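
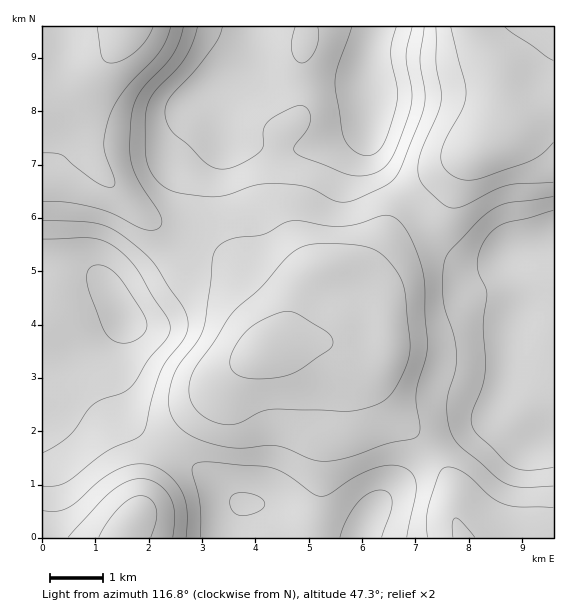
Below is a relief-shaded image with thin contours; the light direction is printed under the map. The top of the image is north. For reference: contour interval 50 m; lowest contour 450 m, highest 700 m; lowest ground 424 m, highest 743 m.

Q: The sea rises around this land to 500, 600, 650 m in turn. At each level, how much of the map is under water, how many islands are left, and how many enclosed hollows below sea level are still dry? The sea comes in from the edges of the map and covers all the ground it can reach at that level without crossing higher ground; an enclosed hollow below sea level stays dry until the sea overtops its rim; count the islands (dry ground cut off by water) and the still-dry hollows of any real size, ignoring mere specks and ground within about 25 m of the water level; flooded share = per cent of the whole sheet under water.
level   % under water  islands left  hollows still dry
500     12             0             1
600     58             0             0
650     75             0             0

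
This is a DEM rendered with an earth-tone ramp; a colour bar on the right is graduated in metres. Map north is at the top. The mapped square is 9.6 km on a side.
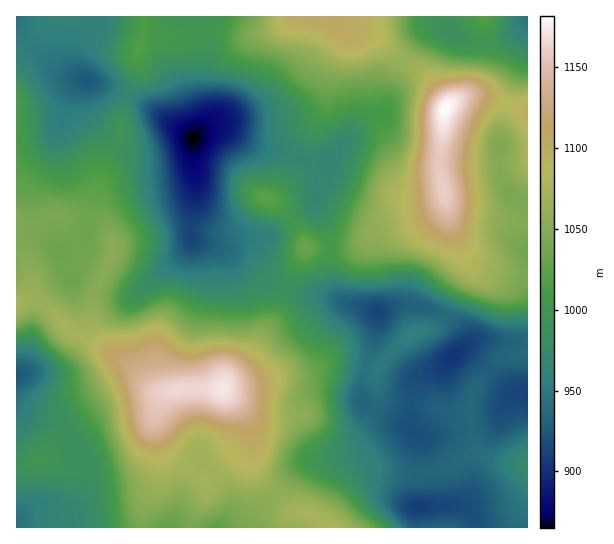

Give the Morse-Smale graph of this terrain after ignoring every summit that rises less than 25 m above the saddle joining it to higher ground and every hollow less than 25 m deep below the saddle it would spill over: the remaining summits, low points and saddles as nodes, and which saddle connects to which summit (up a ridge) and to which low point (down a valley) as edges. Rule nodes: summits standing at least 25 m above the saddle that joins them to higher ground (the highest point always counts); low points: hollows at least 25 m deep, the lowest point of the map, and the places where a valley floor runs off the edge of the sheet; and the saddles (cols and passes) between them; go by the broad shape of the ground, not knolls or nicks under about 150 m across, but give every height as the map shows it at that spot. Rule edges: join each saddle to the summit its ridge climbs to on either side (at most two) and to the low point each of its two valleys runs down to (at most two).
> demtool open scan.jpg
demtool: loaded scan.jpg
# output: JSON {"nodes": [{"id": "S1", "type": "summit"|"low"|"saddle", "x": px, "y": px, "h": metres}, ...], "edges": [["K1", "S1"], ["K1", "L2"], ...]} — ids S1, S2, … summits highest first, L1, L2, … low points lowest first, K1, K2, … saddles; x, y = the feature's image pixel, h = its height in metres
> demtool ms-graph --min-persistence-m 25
{"nodes": [
{"id": "S1", "type": "summit", "x": 446, "y": 109, "h": 1182},
{"id": "S2", "type": "summit", "x": 223, "y": 389, "h": 1173},
{"id": "S3", "type": "summit", "x": 327, "y": 17, "h": 1110},
{"id": "S4", "type": "summit", "x": 527, "y": 467, "h": 974},
{"id": "L1", "type": "low", "x": 194, "y": 138, "h": 865},
{"id": "L2", "type": "low", "x": 453, "y": 355, "h": 902},
{"id": "L3", "type": "low", "x": 86, "y": 79, "h": 924},
{"id": "L4", "type": "low", "x": 17, "y": 375, "h": 925},
{"id": "L5", "type": "low", "x": 17, "y": 525, "h": 943},
{"id": "L6", "type": "low", "x": 527, "y": 18, "h": 944},
{"id": "K1", "type": "saddle", "x": 507, "y": 105, "h": 1085},
{"id": "K2", "type": "saddle", "x": 406, "y": 62, "h": 1064},
{"id": "K3", "type": "saddle", "x": 42, "y": 303, "h": 1063},
{"id": "K4", "type": "saddle", "x": 203, "y": 30, "h": 1001},
{"id": "K5", "type": "saddle", "x": 66, "y": 431, "h": 989},
{"id": "K6", "type": "saddle", "x": 286, "y": 287, "h": 988},
{"id": "K7", "type": "saddle", "x": 127, "y": 94, "h": 967},
{"id": "K8", "type": "saddle", "x": 31, "y": 43, "h": 952},
{"id": "K9", "type": "saddle", "x": 366, "y": 369, "h": 945},
{"id": "K10", "type": "saddle", "x": 425, "y": 474, "h": 935},
{"id": "K11", "type": "saddle", "x": 490, "y": 369, "h": 929}],
"edges": [["K1", "S1"], ["K1", "L1"], ["K1", "L6"], ["K2", "S1"], ["K2", "S3"], ["K2", "L1"], ["K2", "L6"], ["K3", "S2"], ["K3", "L1"], ["K3", "L4"], ["K4", "S1"], ["K4", "S3"], ["K4", "L1"], ["K5", "S2"], ["K5", "L4"], ["K5", "L5"], ["K6", "S1"], ["K6", "S2"], ["K6", "L1"], ["K6", "L2"], ["K7", "S1"], ["K7", "S2"], ["K7", "L1"], ["K7", "L3"], ["K8", "S1"], ["K8", "S2"], ["K8", "L3"], ["K9", "S1"], ["K9", "S2"], ["K9", "L2"], ["K10", "S2"], ["K10", "S4"], ["K10", "L2"], ["K11", "S1"], ["K11", "S4"], ["K11", "L2"]]}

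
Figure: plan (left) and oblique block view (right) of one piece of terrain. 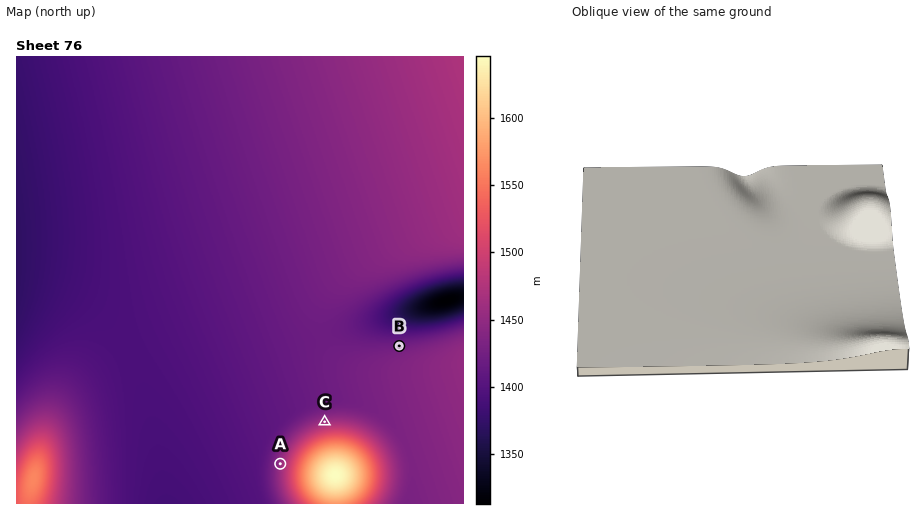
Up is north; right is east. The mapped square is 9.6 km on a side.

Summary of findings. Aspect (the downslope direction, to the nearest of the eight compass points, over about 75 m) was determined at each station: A W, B N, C N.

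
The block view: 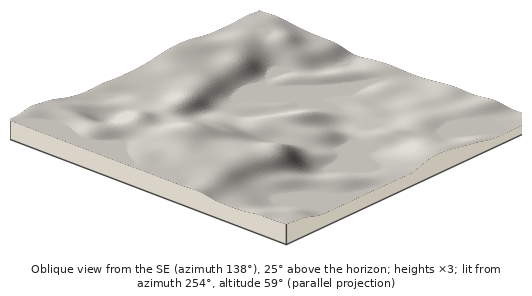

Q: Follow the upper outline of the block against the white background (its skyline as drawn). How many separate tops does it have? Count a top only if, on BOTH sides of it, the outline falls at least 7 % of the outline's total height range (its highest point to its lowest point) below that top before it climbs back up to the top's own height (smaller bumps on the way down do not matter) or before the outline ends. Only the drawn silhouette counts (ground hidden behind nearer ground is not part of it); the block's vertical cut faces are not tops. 1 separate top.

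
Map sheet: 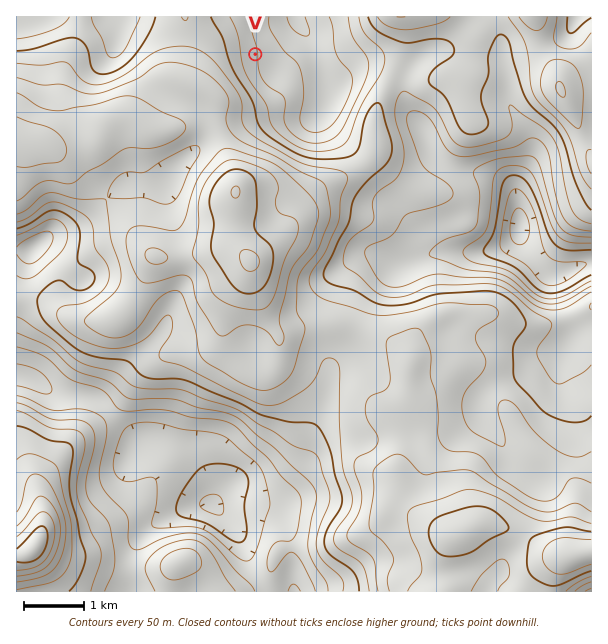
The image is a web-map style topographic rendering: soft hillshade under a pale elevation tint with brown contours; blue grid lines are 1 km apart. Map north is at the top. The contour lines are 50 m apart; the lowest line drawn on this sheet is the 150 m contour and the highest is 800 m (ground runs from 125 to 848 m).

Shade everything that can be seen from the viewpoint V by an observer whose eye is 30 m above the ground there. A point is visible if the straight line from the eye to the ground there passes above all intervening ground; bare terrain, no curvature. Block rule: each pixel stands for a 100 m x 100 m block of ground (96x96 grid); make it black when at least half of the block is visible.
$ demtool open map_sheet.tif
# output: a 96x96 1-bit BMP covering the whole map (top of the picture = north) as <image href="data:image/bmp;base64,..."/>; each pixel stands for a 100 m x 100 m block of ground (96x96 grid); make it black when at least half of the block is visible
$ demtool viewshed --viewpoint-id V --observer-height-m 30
<image width="96" height="96" href="data:image/bmp;base64,Qk2+BAAAAAAAAD4AAAAoAAAAYAAAAGAAAAABAAEAAAAAAIAEAAATCwAAEwsAAAIAAAAAAAAA////AAAAAAAAAAAAAAAAAAAAAAAAAAAAAAAAAAAAAAAAAAAAAAAAAAAAAAAAAAAAAAAAAAAAAAAAAAAAAAAAAAAAAAAAAAAAAAAAAAAAAAAAAAAAAAAAAAAAAAAAAAAAAAAAAAAAAAAAAAAAAAAAAAAAAAAAAAAAAAAAAAAAAAAAAAAAAAAAAAAAAAAAAAAAAAAAAAAAAAAAAAAAAAAAAAAAAAAAAAAAAAAAAAAAAAAAAAAAAAAAAAAAAAAAAAAAAAAAAAAAAAAAAAAAAAAAAAAAAAAAAAAAAAAAAAAAAAAAAAAAAAAAAAAAAAAAAAAAAAAAAAAAAAAAAAAAAAAAAAAAAAAAAAAAAAAAAAAAAAAAAAAAAAAAAAAAAAAAAAAAAAAAAAAAAAAAAAAAAAAAAAAAAAAAAAAAAAAAAAAAAAAAAAAAAAAAAAAAAAAAAAAAAAAAAAAAAAAAAAAAAAAAAAAAAAAAAAAAAAAAAAAAAAAAAAAAAAAAAAAAAAAAAAAAAAAAAAAAAAAAAAAAAAAAAAAAAAAAAAAAAAAAAAAAAAAAAAAAAAAAAAAAAAAAAAAAAAAAAAAAAAAAAAAAAAAAAAAAAAAAAAAAAAAAAAAAAAAAAAAAAAAAAAAAAAAAAAAAAAAAAAAAAAAAAAAAAAAAAAAAAAAAAAAAAAAAAAAAAAAAAAAAAAAAAAAAAAAAAAAAAAAAAAAAAAAAAAAAAAAAAAAAAAAAAAAAAAAAAAAAAAAAAAAAAAAAAAAAAAAAAAAAAAAAAAAAAAAAAAAAAAAAAAAAAAAAAAAAAAAAAAAAAAAAAAAAAAAAAAAAAAAAAAAAAAAAAAAAAAAAAAAAAAAAAAAAAAAAAAAAAAAAAAAAAAAAAAAAAAAAAAAAAAAAAAAAAAAAAAAAAAAAAAAAAAAAAAAAAAAAAAAAAAAAAAAAAAAAAAAAAAAAAAAAAAAAAAAAAAAAAAAAAAAAAAAAAAAAAAAAAAAAAAAAAAAAAAAAAAAAAAAAAAAAAAAAAAAAAAAAAAAAAAAAAAAAAAAAAAAAAAAAAAAAAAAAAAAAAAAAAAAAAAAAAAAAAAAAAAAAAAAAAAGAAAAAAAAAAAAAAAfgAAAAAAAAAAAAP7/8AAAAAAAAAAAAP///gAAAAAEAAAAAP///wAAAAAMAAAAAH///4AAAAAMAAAAAD///4AAAAAcAAAAAD///8AAAAAYAAAAAA///8AAAAAwAAAAAAfg/8AAAAAwAAAAAAMAf8AAAABgAAAAAAAAP8AAAADgAAAAAAAAP8AAgAHAAAAAAAIAP8ABgAPAAAAAAA/AP8ADAAeAAAAAAD/wP+APAA+AAAAAAP/4P+A/AA+AAAAAAf/4f/B+AA8AAAAAAf/4f/D4AB8AAAAAA//8//h8AB8AAAAAA//9//h+AB8AAAAAAf////w/gD8AAAAAAf////wPwD4AAAAAAP////4DwDwAAAAAAP////4AQDgAAAAAAP////4AADgAAAAAAH////4AADgAAAAAAD////4AADgAAAAAAD////wAADAA="/>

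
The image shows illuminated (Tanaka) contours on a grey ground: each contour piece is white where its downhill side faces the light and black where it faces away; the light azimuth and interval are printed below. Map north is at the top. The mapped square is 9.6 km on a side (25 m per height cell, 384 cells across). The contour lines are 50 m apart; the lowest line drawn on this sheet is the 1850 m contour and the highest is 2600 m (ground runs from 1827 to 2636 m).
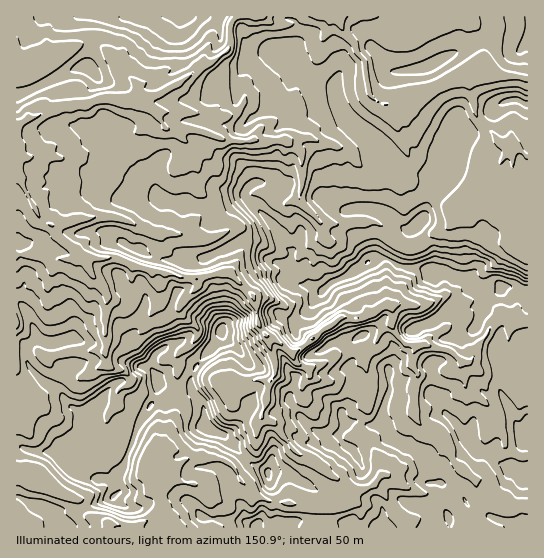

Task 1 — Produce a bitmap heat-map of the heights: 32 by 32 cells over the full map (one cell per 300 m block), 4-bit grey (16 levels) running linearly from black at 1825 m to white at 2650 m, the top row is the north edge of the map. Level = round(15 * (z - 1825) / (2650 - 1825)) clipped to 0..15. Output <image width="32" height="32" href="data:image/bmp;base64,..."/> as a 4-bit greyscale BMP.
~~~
<image width="32" height="32" href="data:image/bmp;base64,Qk12AgAAAAAAAHYAAAAoAAAAIAAAACAAAAABAAQAAAAAAAACAAATCwAAEwsAABAAAAAAAAAAAAAAABEREQAiIiIAMzMzAERERABVVVUAZmZmAHd3dwCIiIgAmZmZAKqqqgC7u7sAzMzMAN3d3QDu7u4A////AHiIdnd3iZq8y7u8zMzd3d2Ih3mph5mZqqqqq8zN3d3dd3eKqHeIiZu6qqq7zd3c3meJmah3iJmsuqmsu83cze94mZmZd4iaqrmbzLvNzN7ud5mZmYiau5mavMzN3M3t3neJmZqYq7mHirvM3MzN3d5neZmZqquYh5qry8y83dzdZ3d4iaqqh3eJmru8vNzM3WdmZniqqYiHeYmrvLu7vN1mZmVoqZqZl2eZqryru7zcZmZUVomJuoVXeaqqqru8zVZWU1VWeLt1eYeJmby8zMxVRUNERFeZZYmpiIiavMzMVEQyNEREZkWJu5mImrzd3UMyIjMzM0NHqqu7qqzd3dwyIRIiNEVEWKqprMu8zMuYIiEjREREVWiZiJq6maqYhyISM0MzNERomYeJmamIiIcRESIjRERVeIh4iZmah4h3ESIjNEREVoh2eIiIiId3dxEiMzRERFaIdniIeIiId3cBIiMzQzNFd2Znd3h4iId3ARIjMzMzNFVVZmd3d4iHdxEiMzIiIiNERVZ3d2eIh3cBIiMiIiM0VVZnd2ZmeIiIIRERERIjNEVmZ3ZVVnd4iCIiIiERI0RVZmd2VmZmZncSIzMiIiI0VmZndWd3ZmZmIiIyIzMzNGZmZmVmZ3dmdyIiMzRFVENWZmVVZmZmZngzNERVVmVDRFVURVVmZmZ3"/>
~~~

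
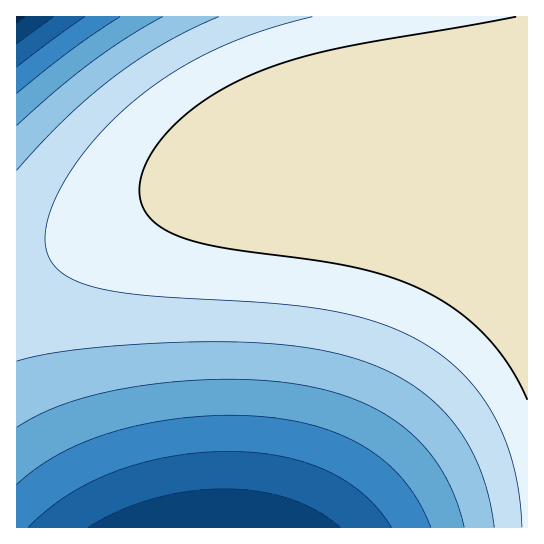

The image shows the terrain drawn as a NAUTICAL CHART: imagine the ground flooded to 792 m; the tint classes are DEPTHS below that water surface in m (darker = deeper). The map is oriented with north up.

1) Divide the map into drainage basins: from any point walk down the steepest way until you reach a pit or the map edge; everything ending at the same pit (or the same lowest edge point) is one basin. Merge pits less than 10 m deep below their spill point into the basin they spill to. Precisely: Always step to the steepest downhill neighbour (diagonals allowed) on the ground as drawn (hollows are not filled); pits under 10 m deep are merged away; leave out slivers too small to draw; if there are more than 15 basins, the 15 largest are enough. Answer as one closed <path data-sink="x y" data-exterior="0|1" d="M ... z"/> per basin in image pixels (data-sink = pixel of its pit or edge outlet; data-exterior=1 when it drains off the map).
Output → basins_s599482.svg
<path data-sink="218 527" data-exterior="1" d="M414 151l-89 1-64 11-40 12-38 14-128 62-22 6-16 2-1 268 511 1 1-362-2-2-41-7z"/><path data-sink="17 17" data-exterior="1" d="M527 16l-510 0-1 242 17-1 22-6 138-66 53-18 40-10 57-6 71 0 71 6 42 8z"/>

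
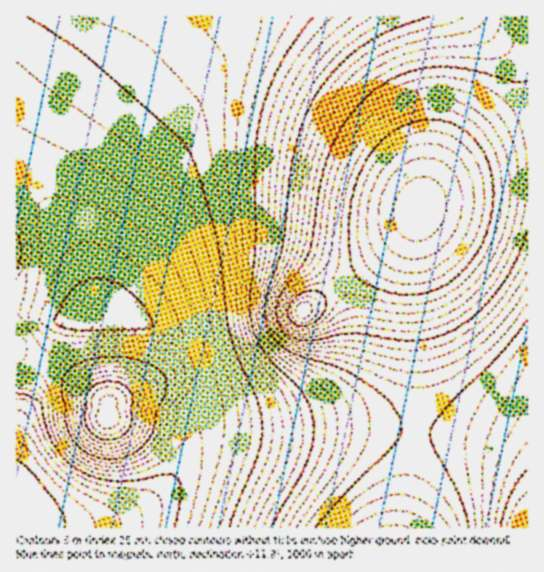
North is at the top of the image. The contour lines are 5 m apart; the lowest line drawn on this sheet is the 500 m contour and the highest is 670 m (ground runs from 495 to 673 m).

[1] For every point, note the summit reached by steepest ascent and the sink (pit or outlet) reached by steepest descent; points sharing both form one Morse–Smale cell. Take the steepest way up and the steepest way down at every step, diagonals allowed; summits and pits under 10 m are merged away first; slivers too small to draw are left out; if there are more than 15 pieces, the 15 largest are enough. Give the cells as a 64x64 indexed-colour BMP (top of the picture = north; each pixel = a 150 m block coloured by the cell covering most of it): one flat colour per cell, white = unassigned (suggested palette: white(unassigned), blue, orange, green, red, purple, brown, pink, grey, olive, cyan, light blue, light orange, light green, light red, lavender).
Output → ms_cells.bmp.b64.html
<image width="64" height="64" href="data:image/bmp;base64,Qk12CAAAAAAAAHYAAAAoAAAAQAAAAEAAAAABAAQAAAAAAAAIAAATCwAAEwsAABAAAAAAAAAA////ALR3HwAOf/8ALKAsACgn1gC9Z5QAS1aMAMJ34wB/f38AIr28AM++FwDox64AeLv/AIrfmACWmP8A1bDFAEREREREQzMzMzMzMzMzMzMzMzMzMzMzM4iIiIiIiIiIRERERERERDMzMzMzMzMzMzMzMzMzMzMziIiIiIiIiIhERERERERERDMzMzMzMzMzMzMzMzMzMzM4iIiIiIiIiEREREREREREQzMzMzMzMzMzMzMzMzMzMziIiIiIiIiIREREREREREREMzMzMzMzMzMzMzMzMzMzOIiIiIiIiIhERERERERERERDMzMzMzMzMzMzMzMzMzM4iIiIiIiIiEREREREREREREQzMzMzMzMzMzMzMzMzMziIiIiIiIiIREREREREREREREMzMzMzMzMzMzMzMzMzOIiIiIiIiIhEREREREREREREQzMzMzMzMzMzMzMzMzMziIiIiIiIgkREREREREREREREMzMzMzMzMzMzMzMzMzOIiIiIiIgiREREREREREREREQzMzMzMzMzMzMzMzMzM4iIiIiIIiJERERERERERERERDMzMzMzMzMzMzMzMzMziIiCIiIiIkREREREREREREREQzMzMzMzMzMzMzMzNVUiIiIiIiIiRERERERERERERERHVVVVVVVVVVVVVVVVVSIiIiIiIiJEREREREREREREREd3d3d3dVVVVVVVVVVVIiIiIiIiIkRERERERERERERER3d3d3d3d1VVVVVVVVUiIiIiIiIiRERERESZlERERERHd3d3d3d3d1VVVVVVVSIiIiIiIiJERERESZmZlEREREd3d3d3d3d3dVVVVVVVIiIiIiIiIkREREmZmZmZlERER3d3d3d3d3d3VVVVVVUiIiIiIiIiREREmZmZmZmZlERHd3d3d3d3d3d1VVVVVSIiIiIiIiJERJmZmZmZmZmZlEd3d3d3d3d3d3VVVVVVIiIiIiIiIkmZmZmZmZmZmZmZlnd3d3d3d3d3d1VVVVUiIiIiIiIimZmZmZmZmZmZmZlmZmd3d3d3d3d3VVVVVSIiIiIiIiKZmZmZmZmZmZmZlmZmZmZ3d3d3d3dVVVVVIiIiIiIiIpmZmZmZmZmZmZlmZmZmZmZ3d3d3d1VVVVUiIiIiIiIimZmZmZmZmZlmZmZmZmZmZmd3d3d3VVVVVSIiIiIiIiKZqqqqqhFmZmZmZmZmZmZmZmd3d3dVVVVVIiIiIiIiIqqqqqqqERFmZmZmZmZmZmZmZnd3d1VVVVUiIiIiIiIiqqqqqqoRERZmZmZmZmZmZmZmZnd1VVVVVSIiIiIiIiKqqqqqoREREWZmZmZmZmZmZmZmZ3VVVVVVIiIiIiIiIqqqqqqhERERFmZmZmZmZmZmZmZmFVVVVVUiIiIiIiIiqqqqqqERERERZmZmZmZmZmZmZmERVVVVUiIiIiIiIiKqqqqqoRERERERZmZmZmZmZmZmERERVVVSIiIiIiIiIqqqqqoREREREREWZmZmZmZmZmEREREVVVIiIiIiIiIiqqqqqhERERERERERZmZmZmYRERERERFVVSIiIiIiIiKqqqqhERERERERERERERERERERERERERVVIiIiIiIiIqqqqqEREREREREREREREREREREREREREVUiIiIiIiIiqqqqERERERERERERERERERERERERERERFSIiIiIiIiKqqqERERERERERERERERERERERERERERERIiIiIiIiIqqqEREREREREREREREREREREREREREREREiIiIiIiIiqqERERERERERERERERERERERERERERERERIiIiIiIiKqERERERERERERERERERERERERERERERERERIiIiIiIhERERERERERERERERERERERERERERERERERERIiIiIiERERERERERERERERERERERERERERERERERERERERIiIRERERERERERERERERERERERERERERERERERERERERERERERERERERERERERERERERERERERERERERERERERERERERERERERERERERERERERERERERERERERERERERERERERERERERERERERERERERERERERERERERERERERERERERERERERERERERERERERERERERERERERERERERERERERERERERERERERERERERERERERERERERERERERERERERERERERERERERERERERERERERERERERERERERERERERERERERERERERERERERERERERERERERERERERERERERERERERERERERERERERERERERERERERERERERERERERERERERERERERERERERERERERERERERERERERERERERERERERERERERERERERERERERERERERERERERERERERERERERERERERERERERERERERERERERERERERERERERERERERERERERERERERERERERERERERERERERERERERERERERERERERERERERERERERERERERERERERERERERERERERERERERERERERERERERERERERERERERERERERERERERERERERERERERERERERERERERERERERERERERERERERERERERERERERERERERERERERERERERERERERERERERERERERERERERERERERERERERERERERERERERERERERERERERERERERERERERERERERERERERERERERERERERERERERERERERERERERERERERERERERERERERERERERER"/>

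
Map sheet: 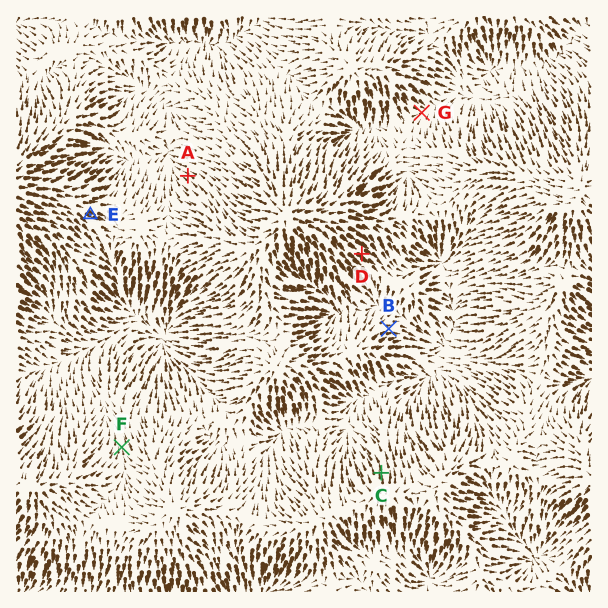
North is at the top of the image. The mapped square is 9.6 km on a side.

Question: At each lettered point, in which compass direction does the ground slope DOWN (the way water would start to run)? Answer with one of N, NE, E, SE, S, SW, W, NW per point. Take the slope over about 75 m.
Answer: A NW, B E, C N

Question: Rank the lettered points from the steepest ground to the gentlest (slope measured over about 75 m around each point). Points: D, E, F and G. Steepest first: D E F G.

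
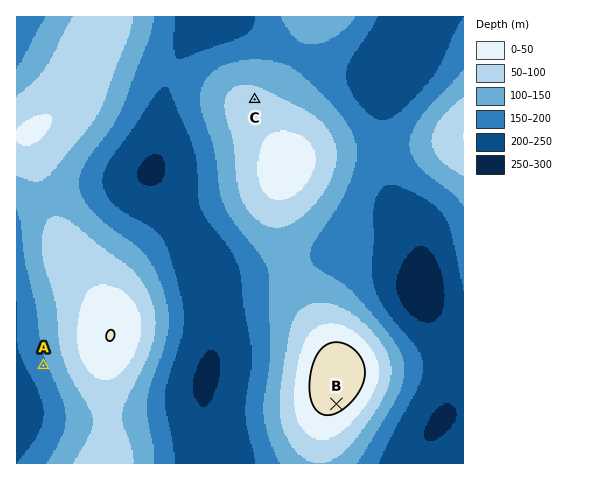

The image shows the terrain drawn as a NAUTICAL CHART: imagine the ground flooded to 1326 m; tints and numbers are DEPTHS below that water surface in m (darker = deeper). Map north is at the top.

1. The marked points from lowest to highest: A C B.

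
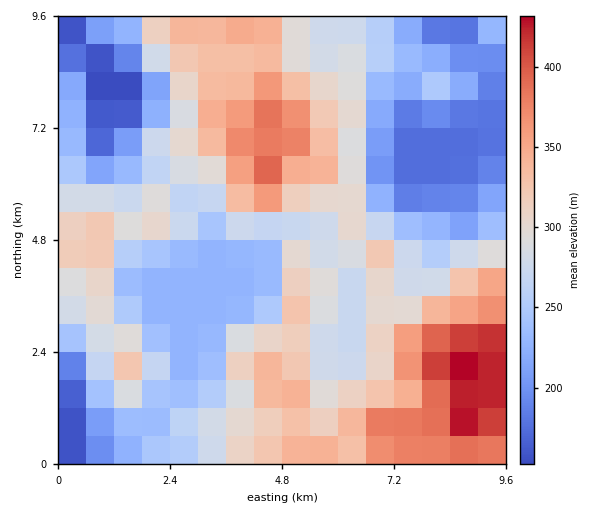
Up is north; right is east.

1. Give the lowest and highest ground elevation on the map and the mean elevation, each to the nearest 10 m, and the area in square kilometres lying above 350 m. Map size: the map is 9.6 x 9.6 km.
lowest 140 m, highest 450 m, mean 280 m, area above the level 13.1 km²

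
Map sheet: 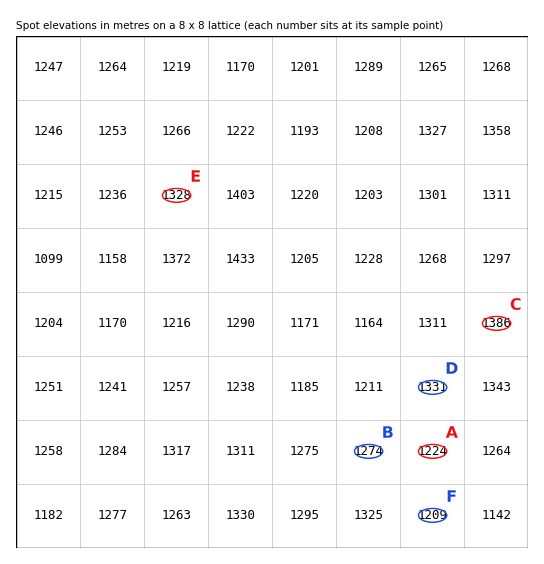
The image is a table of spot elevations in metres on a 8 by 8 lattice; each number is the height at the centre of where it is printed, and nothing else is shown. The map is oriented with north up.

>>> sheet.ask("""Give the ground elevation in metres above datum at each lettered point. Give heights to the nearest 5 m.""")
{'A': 1225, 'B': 1275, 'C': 1385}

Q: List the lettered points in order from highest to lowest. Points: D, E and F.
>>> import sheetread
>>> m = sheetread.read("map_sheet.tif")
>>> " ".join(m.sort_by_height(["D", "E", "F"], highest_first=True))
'D E F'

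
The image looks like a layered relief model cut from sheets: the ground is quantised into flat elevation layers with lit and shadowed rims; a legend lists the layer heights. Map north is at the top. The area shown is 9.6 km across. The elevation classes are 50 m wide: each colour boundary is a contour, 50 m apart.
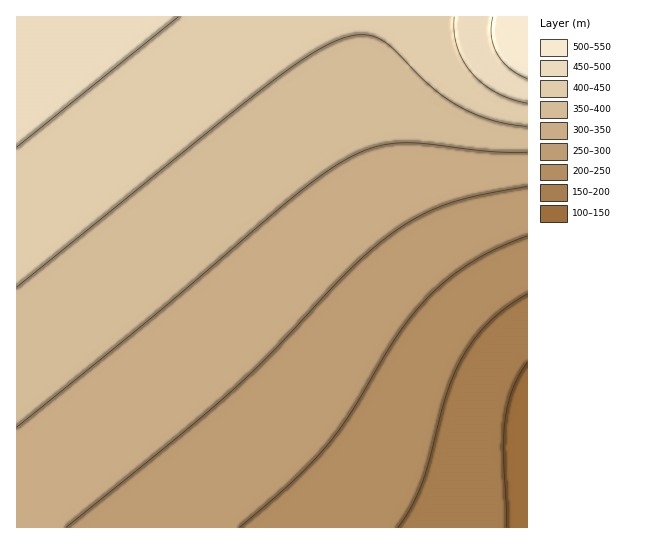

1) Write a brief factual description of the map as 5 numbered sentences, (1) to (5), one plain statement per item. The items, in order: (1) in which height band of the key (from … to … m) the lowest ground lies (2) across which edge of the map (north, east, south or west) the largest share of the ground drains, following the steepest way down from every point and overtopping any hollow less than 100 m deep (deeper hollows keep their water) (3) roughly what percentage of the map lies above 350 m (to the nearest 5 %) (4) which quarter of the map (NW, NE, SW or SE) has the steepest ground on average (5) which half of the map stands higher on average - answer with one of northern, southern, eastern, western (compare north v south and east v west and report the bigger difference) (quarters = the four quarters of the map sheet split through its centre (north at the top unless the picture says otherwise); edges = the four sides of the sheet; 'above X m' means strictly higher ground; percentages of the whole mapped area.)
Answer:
(1) Between 100 and 150 m: that is the band holding the lowest ground.
(2) The largest share of the runoff leaves by the eastern edge.
(3) About 45 % of the map lies above 350 m.
(4) Slopes are steepest in the north-east quarter.
(5) Taken as a whole, the northern half is higher than the southern.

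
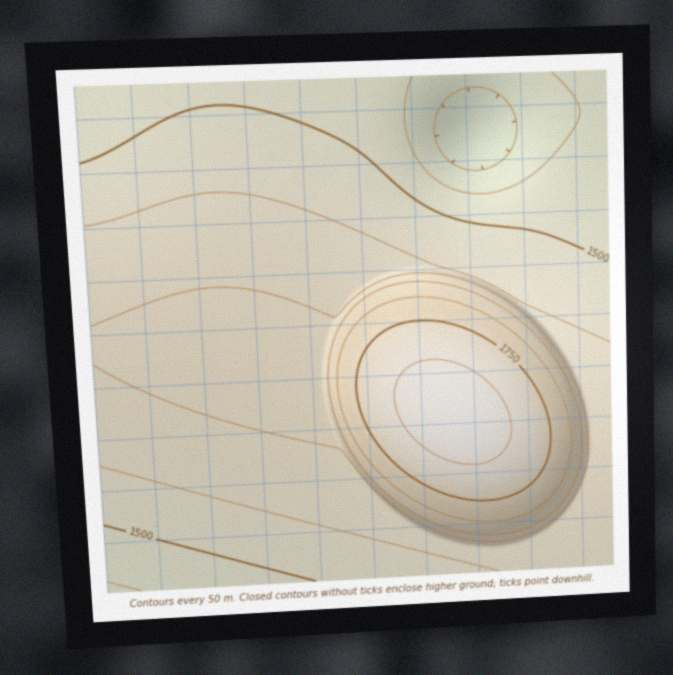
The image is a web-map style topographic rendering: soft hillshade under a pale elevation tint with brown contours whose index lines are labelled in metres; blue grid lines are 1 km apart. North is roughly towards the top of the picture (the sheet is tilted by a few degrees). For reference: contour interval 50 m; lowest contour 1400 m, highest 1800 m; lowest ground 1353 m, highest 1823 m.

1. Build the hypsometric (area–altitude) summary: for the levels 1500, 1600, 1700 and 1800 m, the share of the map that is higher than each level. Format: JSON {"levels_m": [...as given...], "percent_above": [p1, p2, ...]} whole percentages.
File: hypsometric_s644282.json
{"levels_m": [1500, 1600, 1700, 1800], "percent_above": [79, 32, 16, 4]}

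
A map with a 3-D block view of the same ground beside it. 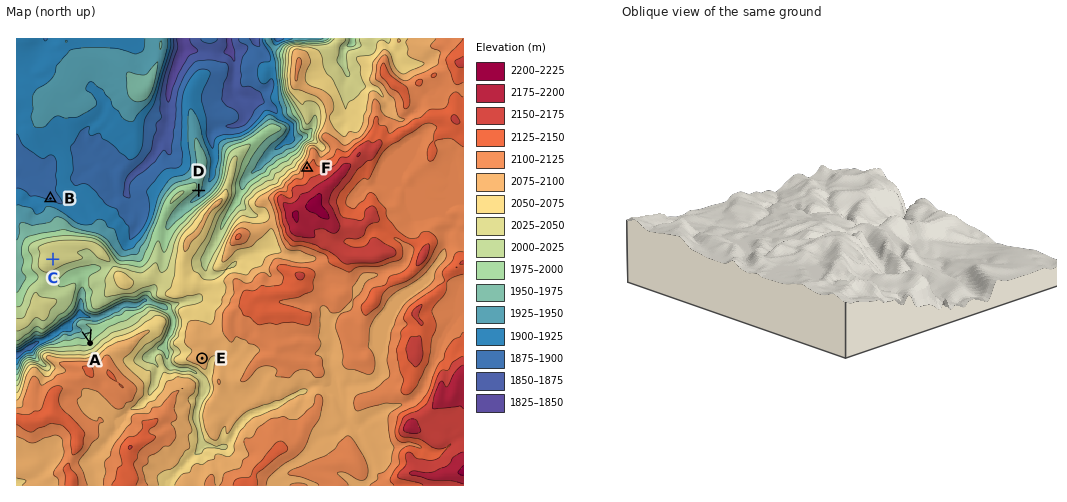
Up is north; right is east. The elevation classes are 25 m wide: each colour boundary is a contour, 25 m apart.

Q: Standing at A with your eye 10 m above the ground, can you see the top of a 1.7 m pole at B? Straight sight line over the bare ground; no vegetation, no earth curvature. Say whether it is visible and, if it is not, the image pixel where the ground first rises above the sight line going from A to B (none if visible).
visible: false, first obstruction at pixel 77 297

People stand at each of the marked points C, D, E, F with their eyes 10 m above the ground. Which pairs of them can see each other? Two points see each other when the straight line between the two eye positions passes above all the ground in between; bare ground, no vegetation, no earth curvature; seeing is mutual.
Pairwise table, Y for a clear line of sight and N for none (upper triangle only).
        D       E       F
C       N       Y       Y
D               N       N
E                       N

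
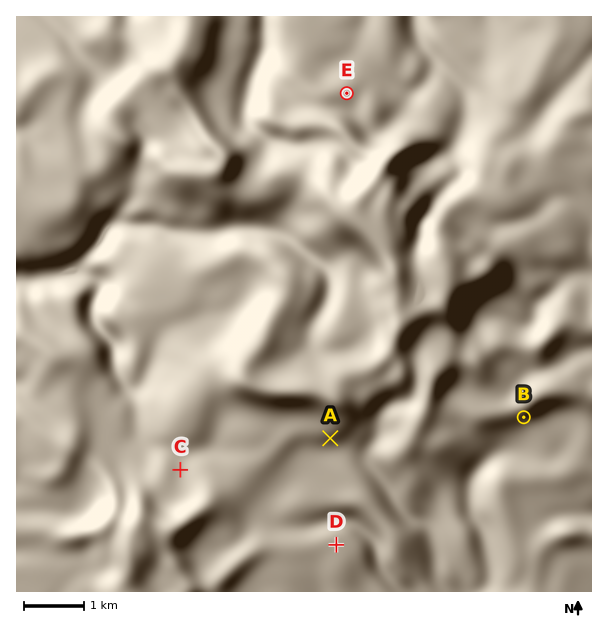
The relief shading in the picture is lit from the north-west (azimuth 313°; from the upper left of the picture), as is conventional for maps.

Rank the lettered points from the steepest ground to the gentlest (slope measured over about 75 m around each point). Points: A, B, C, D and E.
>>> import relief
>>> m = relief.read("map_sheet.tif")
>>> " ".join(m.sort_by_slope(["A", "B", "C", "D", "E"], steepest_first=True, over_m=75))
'B A E C D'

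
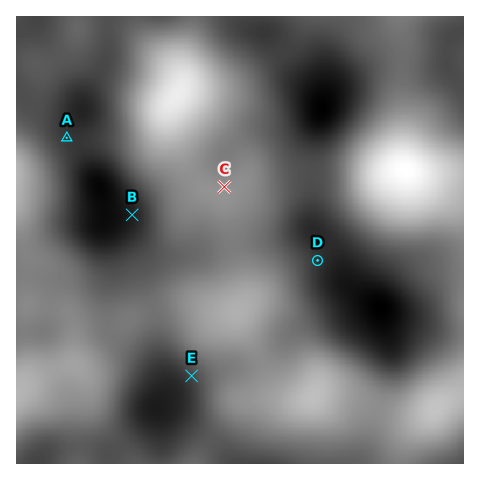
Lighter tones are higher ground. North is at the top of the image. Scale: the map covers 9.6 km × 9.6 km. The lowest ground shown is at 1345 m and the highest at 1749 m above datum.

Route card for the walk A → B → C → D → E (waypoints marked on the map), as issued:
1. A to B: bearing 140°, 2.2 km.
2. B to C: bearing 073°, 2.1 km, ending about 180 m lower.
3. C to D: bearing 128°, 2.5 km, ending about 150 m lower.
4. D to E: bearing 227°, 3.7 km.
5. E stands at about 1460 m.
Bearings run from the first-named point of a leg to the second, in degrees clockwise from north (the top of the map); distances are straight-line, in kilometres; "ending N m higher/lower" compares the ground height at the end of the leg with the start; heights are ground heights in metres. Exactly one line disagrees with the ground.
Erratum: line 2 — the sense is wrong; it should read higher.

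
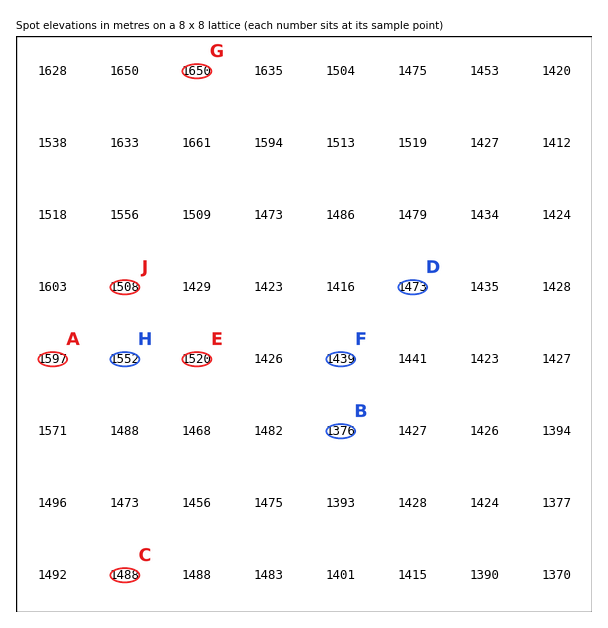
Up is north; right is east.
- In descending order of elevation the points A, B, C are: A C B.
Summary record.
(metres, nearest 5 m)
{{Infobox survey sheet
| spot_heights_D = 1475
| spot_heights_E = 1520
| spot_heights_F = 1440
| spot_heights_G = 1650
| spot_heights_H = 1550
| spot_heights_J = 1510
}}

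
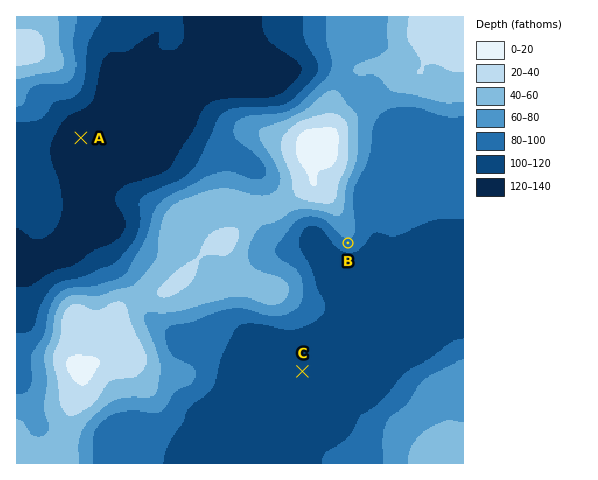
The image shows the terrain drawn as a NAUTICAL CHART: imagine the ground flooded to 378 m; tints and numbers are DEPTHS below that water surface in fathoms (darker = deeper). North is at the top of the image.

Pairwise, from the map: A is below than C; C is below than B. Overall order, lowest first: A C B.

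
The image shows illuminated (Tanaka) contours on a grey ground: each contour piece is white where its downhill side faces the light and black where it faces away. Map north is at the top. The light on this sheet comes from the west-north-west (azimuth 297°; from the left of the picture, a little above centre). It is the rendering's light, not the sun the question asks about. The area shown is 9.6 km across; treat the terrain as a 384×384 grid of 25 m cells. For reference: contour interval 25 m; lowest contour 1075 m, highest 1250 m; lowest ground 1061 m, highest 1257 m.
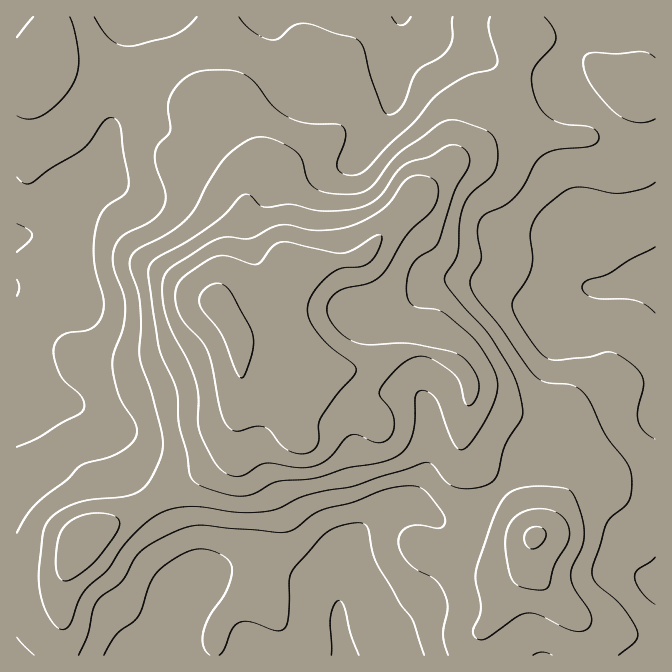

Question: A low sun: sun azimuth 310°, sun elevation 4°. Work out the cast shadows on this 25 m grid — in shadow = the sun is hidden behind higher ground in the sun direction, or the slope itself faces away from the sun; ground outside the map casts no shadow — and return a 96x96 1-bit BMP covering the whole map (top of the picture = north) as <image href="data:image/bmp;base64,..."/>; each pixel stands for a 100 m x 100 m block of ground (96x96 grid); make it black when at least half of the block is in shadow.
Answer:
<image width="96" height="96" href="data:image/bmp;base64,Qk2+BAAAAAAAAD4AAAAoAAAAYAAAAGAAAAABAAEAAAAAAIAEAAATCwAAEwsAAAIAAAAAAAAA////AAAAAAAAfgAAAAAAAAAAAAAA/AAAAAAAAAAAAAAA/AAAAAAAAAAAAAAAfgAAAAAAAAAAAAAAfwAAAAAAAAAAAAAAf+AAAAAAAAAAAAAAf/wAAAAAAAAAAAAA//4AAAAAAAAAAAAA//8AAAAAAAAAAAAA//8AAAAAAAAAAAAA//8AAAAAAAAAD4AAf/+AAAAAAAAAP8AAf/+AAAAAAAAAf+AAP/+AAAAAAAAA/8AAP/+AAAAAAAAB/8AAH/+AAAAAAAAB/4AAD/+AAAAAAAAA/4AAD//AAAYAAAAAfwAAA//AAB8AAAAAPgAAAfzAAD/+AAAADAAAAAAAAD//AAAAAAAAAAAAAD//gAAAAAAAAAAACB//wAAAAAAAAAAAHh//8AAAAAAAAAAAPh///AAAAAAAAAAAPj///AAAAAAAAAAAHH///AAAAAAAAAAAHH///AAAAAAAAAAAAH/n/AAAAAAAAAAAAB/j/AAAAAAAAAAAAA/B/AAAAAAAAAAAAAeB+AcAAAAAAAAAAAGA8AfAAAAAAAAAAAAA8A/AAAAAAAAAAAAAYA/gAAAAAAAAAAAAAA/gAAAAAAAAAAGAAAfgAAAAAAAAAAfAAAfgAAAAAAAAAAPgAAfAAAAAAAAAAAPwAAPAAAAAAAAAAAHwQAGAAAAAAAAAAAAh4AAAAAAAAAAAAAAB4AAAAAAAAAAAAAAAQAAAAAAAAAAAAAAAAAAAAAAAAAAAAAAAAAAAAAAAAAAAAAAAAAAAAAAAAAAAAAAAAAAAAAAAAAAAAAAAAAAAAAAAAAAAAAAAAAAAAAAAAAAAAAAAAAAAAAAAAAAAAAfAAAAAAAAAAAAAAB/gAAAAAAAAAAAAAB/gAAAAAAAAAAAAAB/j4AAAAAAAAAAAAA///AAAAAAAAAAAAA///hgAAAAAAAAAAAIP/nwAAAAAAAAAAAAH/v4AAAAAAAAAAAAD/P8AAAAAAAAAAAAD/P8AAAAAAAAAAAAB/H+AAAAAAAAAAAAA//+AAAAAAAAAAAAAf/+AAAAAAAAAAAAAP/+AAAAAAAAAAAAAH/+AAAAAAAAAAAAAD/+AAAAAAAAAAAAAD/+AAAAAAAAAAAAAB/8AAAAAAAAAAAAAAf8AAAAAAAAAAAAAAP4AAAAAAAAAAAAAAH4AAAAAAAAAAAAAADwAAAAAAAAAAAAAAAAAAAAAAAAAAAAAAAAAAAAAAAAAAAAAAAAAAAAAAAAAAAAAAAAAAAAAAAAAAAAAAAAAAAAAAAAAAAAAAAAAAAAAAAAAAAAAAAAAAAAAAAAAAAAAAAAAAAAAAAAAAAAAAAAAAAAAAAAAAAAAAAAAAAAAAAAAAAAAAAAAAAAAAAAAAAAAAAAAAAAAAAAAAAAAAAAAAAAAAAAAAAAAAAAAAAAAAAAAAAAAAAAAAAAAAAAAAAAAAAAAAAAAAAAAAAAAAAAAAAAAAAAAAAAAAAAAAAAAAAAAAAAAAAAAAAAAAAAAAAAAAAAAAAAAAAAAAAAAAAAAAAAAAAAAAAAAAAAAAAAAAAAAAAAAAAAAAAA="/>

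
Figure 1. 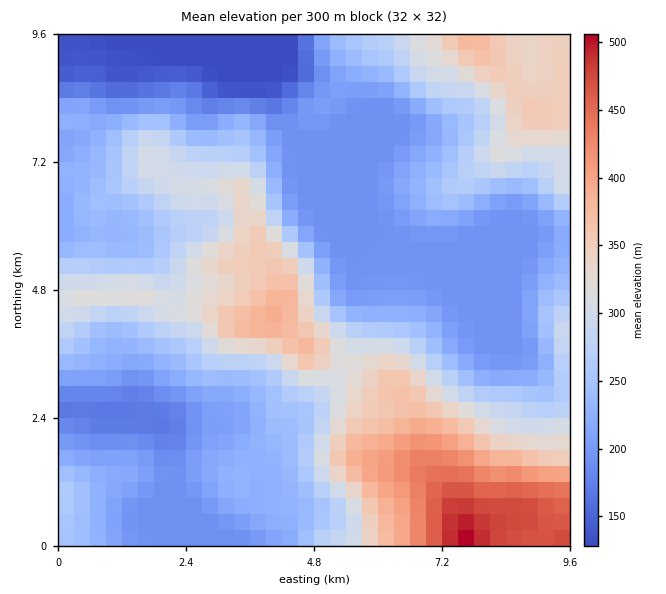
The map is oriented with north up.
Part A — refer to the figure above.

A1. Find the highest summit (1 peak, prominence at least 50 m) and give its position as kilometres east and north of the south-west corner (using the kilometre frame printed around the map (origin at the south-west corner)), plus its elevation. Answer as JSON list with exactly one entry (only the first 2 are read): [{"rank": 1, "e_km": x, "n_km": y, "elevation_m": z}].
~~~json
[{"rank": 1, "e_km": 3.99, "n_km": 4.24, "elevation_m": 394}]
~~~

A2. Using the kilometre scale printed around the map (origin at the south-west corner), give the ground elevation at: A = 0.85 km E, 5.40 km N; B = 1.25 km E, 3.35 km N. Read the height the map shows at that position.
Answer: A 245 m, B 210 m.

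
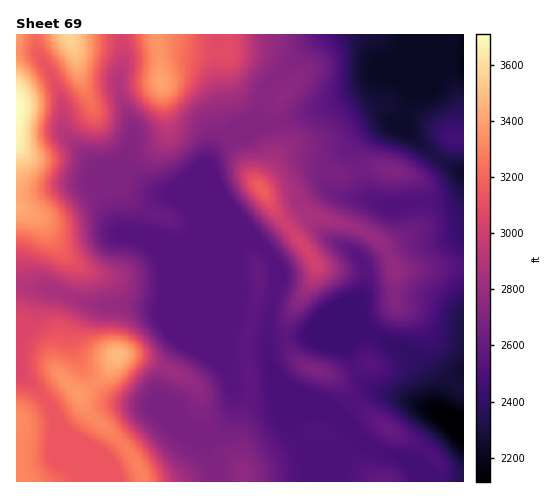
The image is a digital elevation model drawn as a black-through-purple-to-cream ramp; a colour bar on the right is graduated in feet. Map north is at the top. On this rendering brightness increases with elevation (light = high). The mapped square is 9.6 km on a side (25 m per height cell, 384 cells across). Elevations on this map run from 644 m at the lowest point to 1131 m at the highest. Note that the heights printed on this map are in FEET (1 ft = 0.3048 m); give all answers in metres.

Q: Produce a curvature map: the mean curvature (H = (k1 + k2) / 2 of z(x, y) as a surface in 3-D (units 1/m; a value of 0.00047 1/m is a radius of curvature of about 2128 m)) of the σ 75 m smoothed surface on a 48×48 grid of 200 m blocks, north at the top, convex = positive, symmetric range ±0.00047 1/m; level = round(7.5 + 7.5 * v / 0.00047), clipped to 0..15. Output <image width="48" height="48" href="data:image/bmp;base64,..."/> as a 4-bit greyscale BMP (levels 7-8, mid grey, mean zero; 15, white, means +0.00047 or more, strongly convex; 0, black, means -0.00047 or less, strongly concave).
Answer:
<image width="48" height="48" href="data:image/bmp;base64,Qk32BAAAAAAAAHYAAAAoAAAAMAAAADAAAAABAAQAAAAAAIAEAAATCwAAEwsAABAAAAAAAAAAAAAAABEREQAiIiIAMzMzAERERABVVVUAZmZmAHd3dwCIiIgAmZmZAKqqqgC7u7sAzMzMAN3d3QDu7u4A////AIqqqWd3Yp77iJh2eaqId2d3d4msyldplImFRnd3Rc/ZZndmiaqId2d3d4mYhlZ9xYlyZ3d1Kf+lRWZniamId2d3d4hlRFbPtIqDd3dCfv1zNWZ3iJmHd3d3eHZUV4vtgoqTd1JJ3+lDRnd3eJl2Z3iIiHVovM3JQIqjZEi//YQkV3eIeJl2Z4mYh2ad/sqFFZukRavO2DE1d3iIeJh2Z3iHdnnO2WUxRsuDJ8uZgwFHd3iYZoh1d3d3dou6dCISRspROdt2UgFXdmm4VYl1d3d1WJl2QzNEfIYjfNuIhiE1VXvIRYl1d1Q1eYZERWd3nEM4zaiK21EUeazIRZp2ZEaKuWVnd4iImjR8+2Vq7pIVzuyVVpplRr7/2GirmJmHd0Wt2FR77+lo3adEdqpka//9pnvLiIiHZkasllad//+4djJXdqlVncllNIuoZniJh1aadWi///+VIUd3dqlVmmETVWl1RFeal2Z4h3ic7shBFnd3dqlVmDN3d2ZURWeZhnZ4qqhmd2MRZ3d3dplVmkJ3d3ZWeIiIdZiKy4UyNFQkd3d3d4pknZI3d3V63LmHZamJl0IiRnZFd3d3d3p0j+cCZ3ON/amHZHdlQzNEZ4dVd3d3d2qETPxRE1JryXd3ZUVCI1d3eahld3d3d2qUJu+mQyJKt1Z4dlZCR5q6qql0d3d3d1qlIZ/8qXNK2neJh2ZVis3cvMpkd3d3d1ulEG//7INM/KqqmGZovd25m8lVd3d3d3uTAZ/+uDBL2omqmVaKvLlTR4dHd3d3d3lgB//XMAGMpmd3d0erupUgJERnd3d3d3YQb/5QACjulmZmVViru5UiNWZlVnd3d3IEz/YBSM/8iJmHZYm8zJZERFZ4q3d3dzBL/nNr//2WaKupdrvO7IVWZ4mbyWd3dQOv9zje25ZDRomZhqq9yVVniZmIdXd3YBn/o2u3QzM0VVaIdoiIdDR4mpdVV3d3EY//Y4lSI0RFVEaJdYhkESV4iZdUR3d1Bu/9VpY0eHZnh3m7dImFITVneId3ZGdyO//4aIVYqoeKvN7aY4rLhUVmd3iJhjVhXP2Gd2V5mYit7/yEMq3/yERWZniqqFISe6dnh2Z4d4rN7aUiRu7LlSNWZWebuoVFiGV5mHiHZ4mql0Emq+xiESWJdUWKy6dohkV4mamYiJhkQhNr3etAAmrdhCNZqYd4h3ZmeZmJmZcxI0asyt1wBJz/kgFZllVndmdmd2Z4mZZDZ2iqmd/FAn3/cQOLpjNXd2Z4hlVniYZXd3iHit/mAH38QCjf2ENXeIZ5qGZniXV5mHZmi+/EAq7HEHz//HVmaYZoqpdnd2V5h2ZVjP2ABu6TAY3//ZdliXVWiqmIdkRnd3d2jPtACf1yAVruypdmq4VVaKupl0Rnd3d3i7YAK/10ICfNl3h3vadmZ5u7p1Rnd3d3inIAbP2WQRbMhnh3rbh3d4m7qFVmd3d3m5IGz/yXUzjch4dmnKdniHeIh1Z4d3d3nNQp/9p2Q1vriJdWipZXiHVFZmiZh3d3nA=="/>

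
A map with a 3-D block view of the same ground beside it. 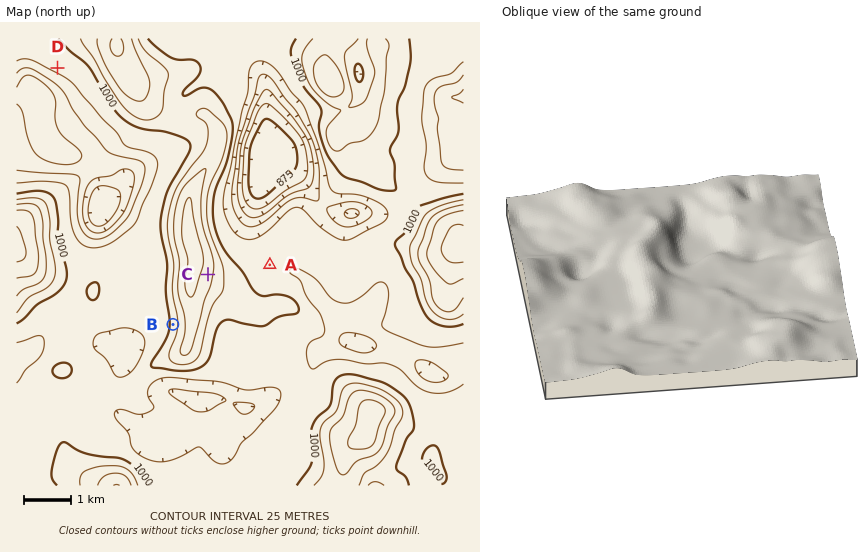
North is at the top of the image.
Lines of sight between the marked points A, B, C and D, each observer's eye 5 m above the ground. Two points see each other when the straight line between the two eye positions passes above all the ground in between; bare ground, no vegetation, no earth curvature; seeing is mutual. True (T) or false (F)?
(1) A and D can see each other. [F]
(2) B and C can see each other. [F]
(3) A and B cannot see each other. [T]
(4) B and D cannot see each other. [F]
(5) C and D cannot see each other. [T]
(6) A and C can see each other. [T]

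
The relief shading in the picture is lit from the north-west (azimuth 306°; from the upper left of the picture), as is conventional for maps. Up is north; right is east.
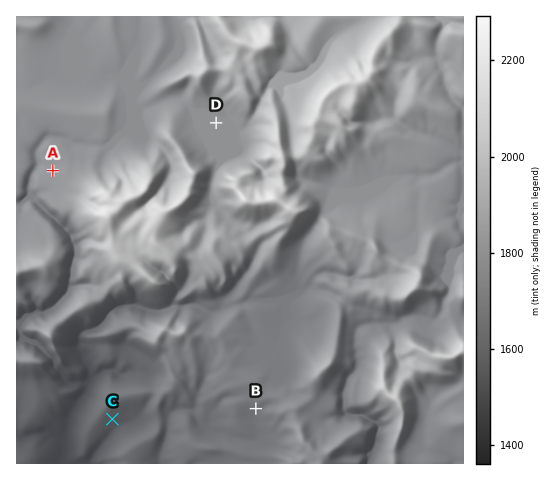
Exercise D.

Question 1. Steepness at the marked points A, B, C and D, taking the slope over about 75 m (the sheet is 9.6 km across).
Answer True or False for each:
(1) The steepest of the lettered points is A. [False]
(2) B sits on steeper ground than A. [True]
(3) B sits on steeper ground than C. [False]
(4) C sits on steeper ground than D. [True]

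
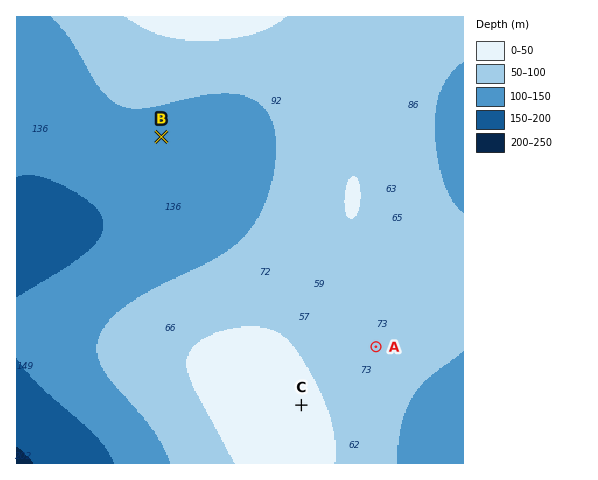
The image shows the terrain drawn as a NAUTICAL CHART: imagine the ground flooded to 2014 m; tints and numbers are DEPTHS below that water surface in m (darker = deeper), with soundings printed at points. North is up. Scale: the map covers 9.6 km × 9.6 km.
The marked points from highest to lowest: C A B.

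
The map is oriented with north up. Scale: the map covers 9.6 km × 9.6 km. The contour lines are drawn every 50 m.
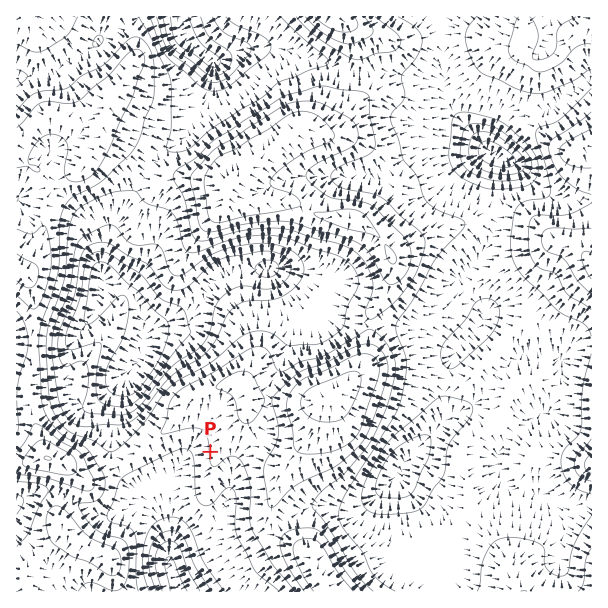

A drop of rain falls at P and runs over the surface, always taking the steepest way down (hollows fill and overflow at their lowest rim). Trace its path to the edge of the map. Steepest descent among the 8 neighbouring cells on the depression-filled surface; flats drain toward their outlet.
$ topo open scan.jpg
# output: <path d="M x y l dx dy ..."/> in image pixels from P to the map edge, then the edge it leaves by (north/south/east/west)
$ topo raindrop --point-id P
<path d="M210 452l-16 0-20 19 0 2-3 3 0 79-1 2 0 10 1 2 0 3 2 1 0 3 3 6 1 9"/>
exit: south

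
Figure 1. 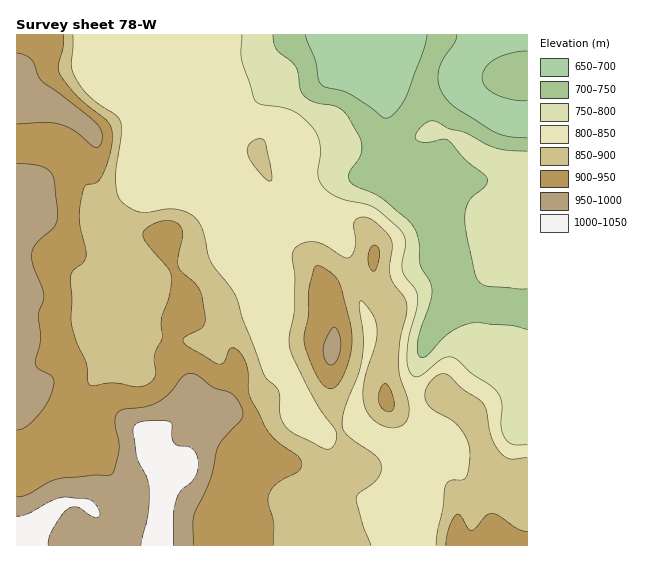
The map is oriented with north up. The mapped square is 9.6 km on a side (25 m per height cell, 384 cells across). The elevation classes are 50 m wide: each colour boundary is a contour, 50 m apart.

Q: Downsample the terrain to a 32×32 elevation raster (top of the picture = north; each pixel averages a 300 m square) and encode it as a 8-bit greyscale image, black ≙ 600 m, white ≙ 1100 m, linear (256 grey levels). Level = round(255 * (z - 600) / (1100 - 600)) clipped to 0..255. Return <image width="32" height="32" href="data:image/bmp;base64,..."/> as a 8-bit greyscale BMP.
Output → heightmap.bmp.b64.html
<image width="32" height="32" href="data:image/bmp;base64,Qk02CAAAAAAAADYEAAAoAAAAIAAAACAAAAABAAgAAAAAAAAEAAATCwAAEwsAAAABAAAAAAAAAAAAAAEBAQACAgIAAwMDAAQEBAAFBQUABgYGAAcHBwAICAgACQkJAAoKCgALCwsADAwMAA0NDQAODg4ADw8PABAQEAAREREAEhISABMTEwAUFBQAFRUVABYWFgAXFxcAGBgYABkZGQAaGhoAGxsbABwcHAAdHR0AHh4eAB8fHwAgICAAISEhACIiIgAjIyMAJCQkACUlJQAmJiYAJycnACgoKAApKSkAKioqACsrKwAsLCwALS0tAC4uLgAvLy8AMDAwADExMQAyMjIAMzMzADQ0NAA1NTUANjY2ADc3NwA4ODgAOTk5ADo6OgA7OzsAPDw8AD09PQA+Pj4APz8/AEBAQABBQUEAQkJCAENDQwBEREQARUVFAEZGRgBHR0cASEhIAElJSQBKSkoAS0tLAExMTABNTU0ATk5OAE9PTwBQUFAAUVFRAFJSUgBTU1MAVFRUAFVVVQBWVlYAV1dXAFhYWABZWVkAWlpaAFtbWwBcXFwAXV1dAF5eXgBfX18AYGBgAGFhYQBiYmIAY2NjAGRkZABlZWUAZmZmAGdnZwBoaGgAaWlpAGpqagBra2sAbGxsAG1tbQBubm4Ab29vAHBwcABxcXEAcnJyAHNzcwB0dHQAdXV1AHZ2dgB3d3cAeHh4AHl5eQB6enoAe3t7AHx8fAB9fX0Afn5+AH9/fwCAgIAAgYGBAIKCggCDg4MAhISEAIWFhQCGhoYAh4eHAIiIiACJiYkAioqKAIuLiwCMjIwAjY2NAI6OjgCPj48AkJCQAJGRkQCSkpIAk5OTAJSUlACVlZUAlpaWAJeXlwCYmJgAmZmZAJqamgCbm5sAnJycAJ2dnQCenp4An5+fAKCgoAChoaEAoqKiAKOjowCkpKQApaWlAKampgCnp6cAqKioAKmpqQCqqqoAq6urAKysrACtra0Arq6uAK+vrwCwsLAAsbGxALKysgCzs7MAtLS0ALW1tQC2trYAt7e3ALi4uAC5ubkAurq6ALu7uwC8vLwAvb29AL6+vgC/v78AwMDAAMHBwQDCwsIAw8PDAMTExADFxcUAxsbGAMfHxwDIyMgAycnJAMrKygDLy8sAzMzMAM3NzQDOzs4Az8/PANDQ0ADR0dEA0tLSANPT0wDU1NQA1dXVANbW1gDX19cA2NjYANnZ2QDa2toA29vbANzc3ADd3d0A3t7eAN/f3wDg4OAA4eHhAOLi4gDj4+MA5OTkAOXl5QDm5uYA5+fnAOjo6ADp6ekA6urqAOvr6wDs7OwA7e3tAO7u7gDv7+8A8PDwAPHx8QDy8vIA8/PzAPT09AD19fUA9vb2APf39wD4+PgA+fn5APr6+gD7+/sA/Pz8AP39/QD+/v4A////ANPRx8LCw8LG1dG/rKeqqaGUjY2RjYR8eHh4iKCcpqeh0dPMxsjJw8LR0b+spqiooJSNjI6NgXh4eHiCmpedm5LBys7Mzci/vs/Rw7Cmpqadk46Kh4d+eHh4eH2Sj5OQjKy2wsXFv7i9ztLLvKmnp56VkYuDg4F5eHh4e4eIjo6On6SrrrCyt8PR09DGrqerpZ2Yj4WIi4N4eHh5fISOjo+fn5+foKe2ytXS0MmypqemoZqNhIeJgHh4eHh4goyCfqGfn5+fpLXN1s/LxripoqCXioB+gX14eHd3eHiEhm1itKafn6CmuczRzcrGv7WnmYd5eH5+eHyCe3d4foyAY1e/tKWenqaxtrzEycfBvKiRgHZ6hIB7jpeCeYSKinxkVr25rqCcn6GfpLLCwrmynIh+d4GRiH+Ul35+j4h+cWBVuLWxpZmXl5aZpLSzpqSZgnh5jqOVgI6PcW+De2thWFO2sayjmJOTlJifpKCZnJR5coGcsaODh4tlVWhpXllWU7qyqJ2VkpKTl5ual5aXiXByiqO1q4eCimVIUVpYVlRRurKmmpOSkZOWm52ZlI5/bG+KobCphoGMbklFTVBPTk24sqWZk5GRkpSdpJ2RhnlrbISeraGChZN6UkFDSElJSby1ppmTkpGRkpmjm46DdGlrgp6rmIOQkXhZQ0BFSEhJwLKimZSSkZGSl52ThnttaWuCmqGRiJSBaFRCQEhPUVG8rKCal5ORkpSZlYh+c2lpbISWlYiNl3teSUBAS1ldXLqto56YkpKUmaCUhHpuaWlugYyEeomYf2BHQEBQYGJewresoZWRk5aepJaDc2lpaWpvdHF0h414XERAQlViYV7HwrOhk4+Qi42TinpraWlpam1vcXZ+d19KQEBDVV1dX8fBs6GVjoJyb3JwamlpaW52dnNuaWRZSEBAQEJPVVlcx7+xoZmSeGlpaWlpaWlsenx1bGNWS0RAQEBAQEdOU1a9t6ufnpl3aWlpaWlpaXaAenFpYFNGQEBAQEBBSVFUVaKhnpynpHxpaWlpaWlufoF5cGpiWE1BQkREQ0lUVFFQnp6epratg2lpaWlpaW16fnlwaWFWTEBBSU1NT05CODW1s7W7uaCAa2lpaWlpaW50dG1jXFJGOjhCS0tEOS4pKMTCwLWafnFpaWhpaWlqaWdlXlNORjkvLzlCPzIqKiwuwruxmHtzcmtpaGhpbm5oYVxSQDcyKycqMzs0KSoyOj68sJ+EcXd7dWpoaW50b2VcWE46KyYlJSgvNzEoKzdARrStn4Brb3NxaWhrdHduYVZPRjYoJSUlJiw1NSsoLzY6rKykg2lwc21paXB5eW5hVEg7MCglJSUlKTI5MignKiw="/>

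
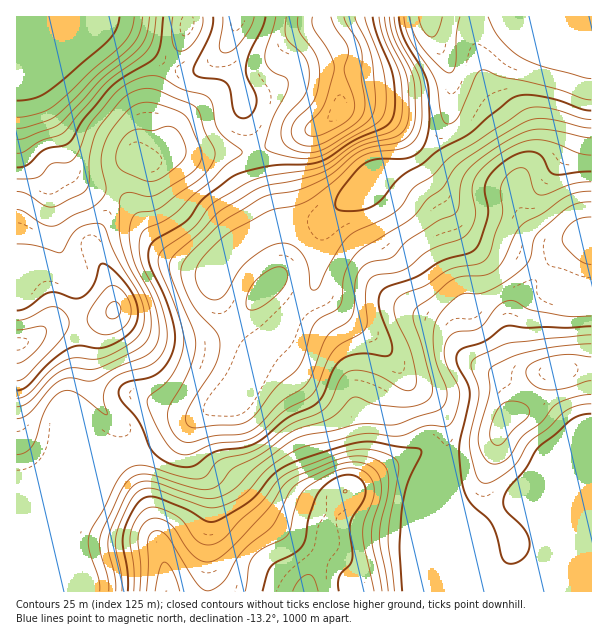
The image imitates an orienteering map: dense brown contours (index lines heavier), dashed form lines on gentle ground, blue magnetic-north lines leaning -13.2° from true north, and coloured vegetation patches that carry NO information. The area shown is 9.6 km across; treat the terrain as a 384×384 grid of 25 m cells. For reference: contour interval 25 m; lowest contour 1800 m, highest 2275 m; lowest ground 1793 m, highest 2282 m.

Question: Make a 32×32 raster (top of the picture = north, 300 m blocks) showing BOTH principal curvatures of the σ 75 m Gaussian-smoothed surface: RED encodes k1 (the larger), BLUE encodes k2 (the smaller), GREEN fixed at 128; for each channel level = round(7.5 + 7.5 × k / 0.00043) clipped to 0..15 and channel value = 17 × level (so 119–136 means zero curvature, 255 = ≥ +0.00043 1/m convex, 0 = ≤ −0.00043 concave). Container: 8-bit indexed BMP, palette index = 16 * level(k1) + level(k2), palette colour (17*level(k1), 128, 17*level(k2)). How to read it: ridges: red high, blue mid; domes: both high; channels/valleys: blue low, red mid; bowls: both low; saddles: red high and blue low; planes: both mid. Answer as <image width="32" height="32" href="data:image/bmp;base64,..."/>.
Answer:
<image width="32" height="32" href="data:image/bmp;base64,Qk02CAAAAAAAADYEAAAoAAAAIAAAACAAAAABAAgAAAAAAAAEAAATCwAAEwsAAAABAAAAAAAAAIAAABGAAAAigAAAM4AAAESAAABVgAAAZoAAAHeAAACIgAAAmYAAAKqAAAC7gAAAzIAAAN2AAADugAAA/4AAAACAEQARgBEAIoARADOAEQBEgBEAVYARAGaAEQB3gBEAiIARAJmAEQCqgBEAu4ARAMyAEQDdgBEA7oARAP+AEQAAgCIAEYAiACKAIgAzgCIARIAiAFWAIgBmgCIAd4AiAIiAIgCZgCIAqoAiALuAIgDMgCIA3YAiAO6AIgD/gCIAAIAzABGAMwAigDMAM4AzAESAMwBVgDMAZoAzAHeAMwCIgDMAmYAzAKqAMwC7gDMAzIAzAN2AMwDugDMA/4AzAACARAARgEQAIoBEADOARABEgEQAVYBEAGaARAB3gEQAiIBEAJmARACqgEQAu4BEAMyARADdgEQA7oBEAP+ARAAAgFUAEYBVACKAVQAzgFUARIBVAFWAVQBmgFUAd4BVAIiAVQCZgFUAqoBVALuAVQDMgFUA3YBVAO6AVQD/gFUAAIBmABGAZgAigGYAM4BmAESAZgBVgGYAZoBmAHeAZgCIgGYAmYBmAKqAZgC7gGYAzIBmAN2AZgDugGYA/4BmAACAdwARgHcAIoB3ADOAdwBEgHcAVYB3AGaAdwB3gHcAiIB3AJmAdwCqgHcAu4B3AMyAdwDdgHcA7oB3AP+AdwAAgIgAEYCIACKAiAAzgIgARICIAFWAiABmgIgAd4CIAIiAiACZgIgAqoCIALuAiADMgIgA3YCIAO6AiAD/gIgAAICZABGAmQAigJkAM4CZAESAmQBVgJkAZoCZAHeAmQCIgJkAmYCZAKqAmQC7gJkAzICZAN2AmQDugJkA/4CZAACAqgARgKoAIoCqADOAqgBEgKoAVYCqAGaAqgB3gKoAiICqAJmAqgCqgKoAu4CqAMyAqgDdgKoA7oCqAP+AqgAAgLsAEYC7ACKAuwAzgLsARIC7AFWAuwBmgLsAd4C7AIiAuwCZgLsAqoC7ALuAuwDMgLsA3YC7AO6AuwD/gLsAAIDMABGAzAAigMwAM4DMAESAzABVgMwAZoDMAHeAzACIgMwAmYDMAKqAzAC7gMwAzIDMAN2AzADugMwA/4DMAACA3QARgN0AIoDdADOA3QBEgN0AVYDdAGaA3QB3gN0AiIDdAJmA3QCqgN0Au4DdAMyA3QDdgN0A7oDdAP+A3QAAgO4AEYDuACKA7gAzgO4ARIDuAFWA7gBmgO4Ad4DuAIiA7gCZgO4AqoDuALuA7gDMgO4A3YDuAO6A7gD/gO4AAID/ABGA/wAigP8AM4D/AESA/wBVgP8AZoD/AHeA/wCIgP8AmYD/AKqA/wC7gP8AzID/AN2A/wDugP8A/4D/AIeHd3VQU5X3+JWUlXWnl6jIdYX3t3B2d3eHhoWHh3eHh4eHgoKFlfb4pZOkt7qol8aWt/eVgHd3d4eVuJWGd3d3d4eSs8a5+fh0cnSXuaeExrjYxnNwd3d3doa5qIV3h4d3h5Kitdv72ZSDhJaWlIW4x8W0ZHGGd4d1l7iXhnd3h4eHhXCD6PjI19O0pra2qLjG1teEcHaHhZa1lnWHd4eHh4d3cZD4+7iVcWNkdbfZ+Pn9/bZwdIeDx7Vydnd3h4WGh3eGkPPUc3GBlqWltsfW+v359KNzdoLH5pSAh3eHqJWHd4eEsaFzgsb55cW3pIGS1ubl9MaUkcb42XJyd4e3loWHhZXGxoRgk6RSY7fJp3OStZWj6LWg2PrnhICBd9ODdHSm+ciWc1FwcUFRpLelpJOSc3Sos4GX+fn4yGJQ9IBAdOWkcpKFdXN1dHKjhHK0xoaWhGKBY4XmyMXTpHT7hFCD4mBgpKWGhoSHhJRkY7fZqZdiYYNjpNWUpMfZ1fnGgYTWhYTGtpSWhoWGhmRzx9mYhIGEptj42cb4+fr16ujEs9nIttjHo5WXdXaGdYTGp5WBc4XH96anp6anuNf2+NbC1/rn5sezpKWWhnWFpaeFkoOXtsa2VJW1dZV0llLn2MHn/vzWpoKDlManhYSVdYKlp9nHqKZkp7d0hHGAUrSmYZb7+6aFYlJkp9molHNjdLjo2Lanybamx5V0dnaGpXRTtPW1c3FSY3SVudm3gpSm6LZ1hZfKtpSmtoZ1hIeYhYX29ZJggHJxdYSGuLeEhJa2dGSFlZVyhJaVpoaoqKa0yejFgpGVloJwdISVlYaElpeXmJeGZXOnmKfIuKm4hYSp59aBlZi6p3Nyc4SVdYSVhoeGlpdkZKampabJurh0dHW15JG3l6aFhoZjYpOTgnRzZHaXl4N1psaTgqm6tpR2ZJPDhMinl5aWlnV1lKKQcHdzlailpMjJ2qaApKeCx6eSpsjJ2tjKyKS2xqWjw8FwYHKAcpW2x8nq2YRyg5LKxaKoutu3uNrX5OX18/f76GEwgMCgkJWFl8npx7amk5eitbqpyIa5yHVkdJPU+/z49/T299GAY3ODlceouLVjY4OnuLjJqMnYpmRkdJS31vj89/nZpIBkhYODtaeXZHRjcXSnysq5l5XWpXRlg2J09/mnuamEgIOXlqW2loVTdnVygJS52NaScYSlo5aWYnT25ZbI2dSgcremlYVzg3R3d3aCgIO14+O0gHOkyKdSdPbo2PfHkICEx5d2dXV1dod3d3ZyYGKy9vmlcIK31aS39/rZxWNQgKe3h3Z2d3d3iIeHd3ZjQYX5+tqQYGSmyOv3tMS0QVByuLh3dnd3d3c="/>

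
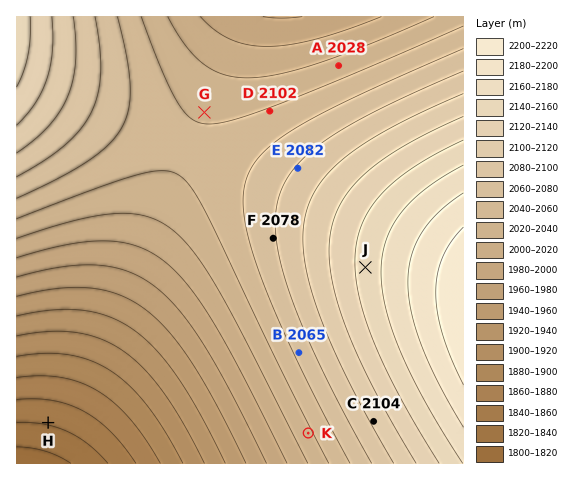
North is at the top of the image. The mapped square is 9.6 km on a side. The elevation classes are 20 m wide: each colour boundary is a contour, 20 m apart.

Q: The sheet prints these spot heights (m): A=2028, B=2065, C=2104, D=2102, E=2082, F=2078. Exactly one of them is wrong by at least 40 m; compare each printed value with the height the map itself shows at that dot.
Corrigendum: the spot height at D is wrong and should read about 2042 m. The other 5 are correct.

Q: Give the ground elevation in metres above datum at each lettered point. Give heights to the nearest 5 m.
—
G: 2035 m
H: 1840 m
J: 2150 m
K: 2035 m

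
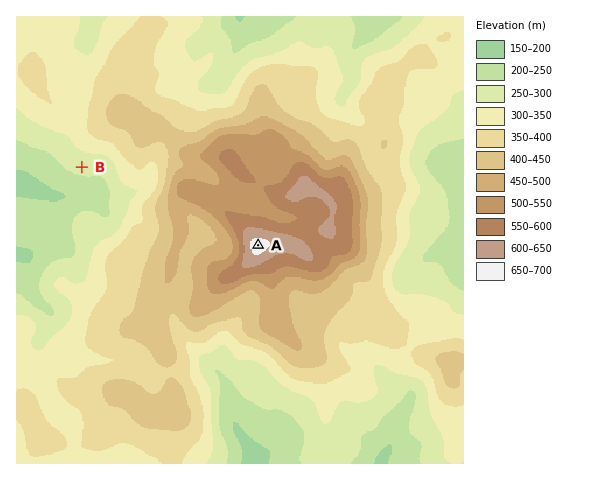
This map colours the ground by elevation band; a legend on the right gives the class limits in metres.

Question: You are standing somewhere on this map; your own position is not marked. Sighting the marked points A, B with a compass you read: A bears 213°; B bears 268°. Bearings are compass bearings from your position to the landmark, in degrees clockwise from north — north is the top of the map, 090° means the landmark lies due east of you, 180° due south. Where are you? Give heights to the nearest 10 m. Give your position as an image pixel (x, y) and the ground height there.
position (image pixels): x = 314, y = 159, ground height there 490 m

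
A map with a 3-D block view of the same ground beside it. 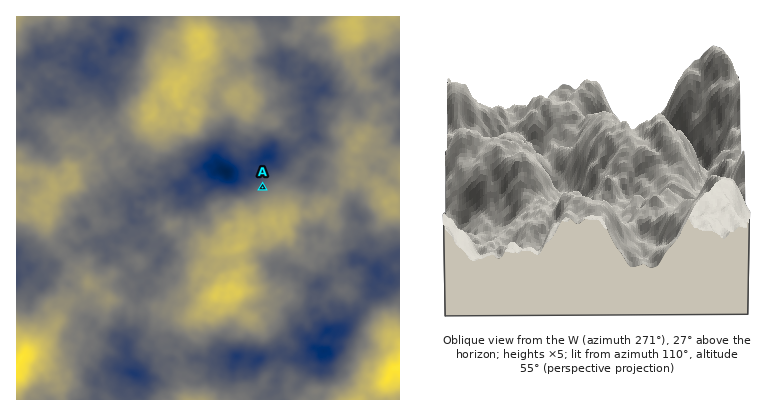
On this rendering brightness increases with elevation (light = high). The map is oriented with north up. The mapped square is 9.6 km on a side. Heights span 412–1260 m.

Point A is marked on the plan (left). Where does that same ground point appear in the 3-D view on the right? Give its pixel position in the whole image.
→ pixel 579 160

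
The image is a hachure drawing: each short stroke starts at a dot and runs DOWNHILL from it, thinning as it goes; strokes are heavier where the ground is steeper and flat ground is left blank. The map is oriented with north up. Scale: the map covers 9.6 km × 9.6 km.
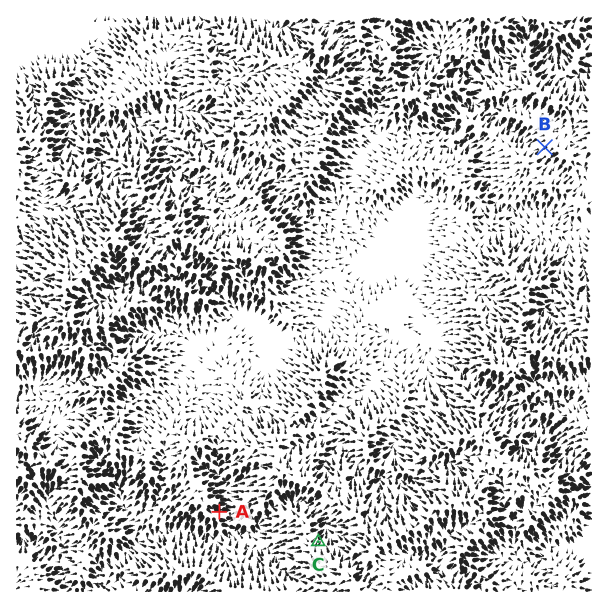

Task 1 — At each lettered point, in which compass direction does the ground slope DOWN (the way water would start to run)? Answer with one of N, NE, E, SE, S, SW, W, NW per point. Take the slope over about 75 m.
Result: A E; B SW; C NE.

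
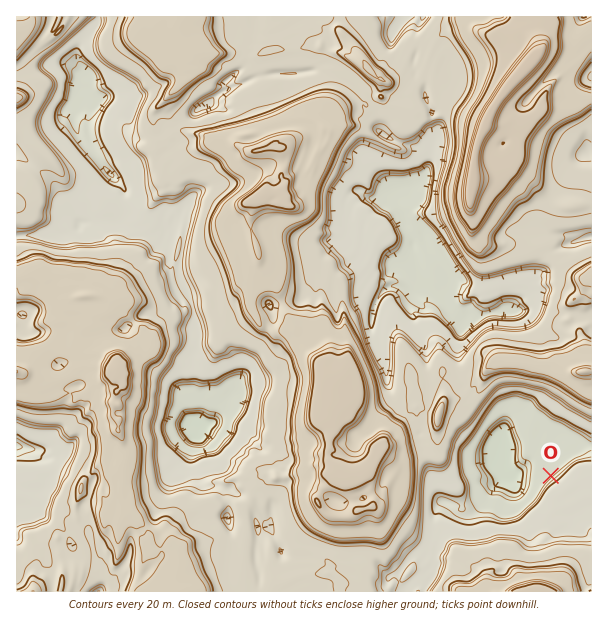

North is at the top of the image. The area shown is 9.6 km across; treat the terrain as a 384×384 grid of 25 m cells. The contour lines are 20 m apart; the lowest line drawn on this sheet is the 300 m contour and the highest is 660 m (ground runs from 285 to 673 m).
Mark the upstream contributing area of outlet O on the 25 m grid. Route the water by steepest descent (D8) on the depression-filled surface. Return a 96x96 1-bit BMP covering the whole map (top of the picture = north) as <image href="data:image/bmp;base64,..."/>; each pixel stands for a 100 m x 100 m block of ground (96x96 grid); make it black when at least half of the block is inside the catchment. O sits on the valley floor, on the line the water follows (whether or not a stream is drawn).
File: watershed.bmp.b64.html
<image width="96" height="96" href="data:image/bmp;base64,Qk2+BAAAAAAAAD4AAAAoAAAAYAAAAGAAAAABAAEAAAAAAIAEAAATCwAAEwsAAAIAAAAAAAAA////AAAAAAAAAAAAAAAD/B///wAAAAAAAAAD/h///4AAAAAAAAAH/5///4AAAAAAAAAP/////4AAAAAAAAAP/////4AAAAAAAAAf/////4AAAAAAAAA//////wAAAAAAAAB//////wAAAAAAAAB//////wAAAAAAAAB//////4AAAAAAAAA//////4AAAAAAAAAf/////4AAAAAAAAAP/////4AAAAAAAAAAf////8AAAAAAAAAA//////AAAAAAAAAA//////wAAAAAAAAB//////wAAAAAAAAB/////+AAAAAAAAAB/////8AAAAAAAAAA/////4AAAAAAAAAAH/8AAAAAAAAAAAAAH/4AAAAAAAAAAAAAD/wAAAAAAAAAAAAAD/wAAAAAAAAAAAAAB/wAAAAAAAAAAAAAB/wAAAAAAAAAAAAAA/wAAAAAAAAAAAAAAPwAAAAAAAAAAAAAAHwAAAAAAAAAAAAAAHwAAAAAAAAAAAAAADAAAAAAAAAAAAAAAAAAAAAAAAAAAAAAAAAAAAAAAAAAAAAAAAAAAAAAAAAAAAAAAAAAAAAAAAAAAAAAAAAAAAAAAAAAAAAAAAAAAAAAAAAAAAAAAAAAAAAAAAAAAAAAAAAAAAAAAAAAAAAAAAAAAAAAAAAAAAAAAAAAAAAAAAAAAAAAAAAAAAAAAAAAAAAAAAAAAAAAAAAAAAAAAAAAAAAAAAAAAAAAAAAAAAAAAAAAAAAAAAAAAAAAAAAAAAAAAAAAAAAAAAAAAAAAAAAAAAAAAAAAAAAAAAAAAAAAAAAAAAAAAAAAAAAAAAAAAAAAAAAAAAAAAAAAAAAAAAAAAAAAAAAAAAAAAAAAAAAAAAAAAAAAAAAAAAAAAAAAAAAAAAAAAAAAAAAAAAAAAAAAAAAAAAAAAAAAAAAAAAAAAAAAAAAAAAAAAAAAAAAAAAAAAAAAAAAAAAAAAAAAAAAAAAAAAAAAAAAAAAAAAAAAAAAAAAAAAAAAAAAAAAAAAAAAAAAAAAAAAAAAAAAAAAAAAAAAAAAAAAAAAAAAAAAAAAAAAAAAAAAAAAAAAAAAAAAAAAAAAAAAAAAAAAAAAAAAAAAAAAAAAAAAAAAAAAAAAAAAAAAAAAAAAAAAAAAAAAAAAAAAAAAAAAAAAAAAAAAAAAAAAAAAAAAAAAAAAAAAAAAAAAAAAAAAAAAAAAAAAAAAAAAAAAAAAAAAAAAAAAAAAAAAAAAAAAAAAAAAAAAAAAAAAAAAAAAAAAAAAAAAAAAAAAAAAAAAAAAAAAAAAAAAAAAAAAAAAAAAAAAAAAAAAAAAAAAAAAAAAAAAAAAAAAAAAAAAAAAAAAAAAAAAAAAAAAAAAAAAAAAAAAAAAAAAAAAAAAAAAAAAAAAAAAAAAAAAAAAAAAAAAAAAAAAAAAAAAAAAAAAAAAAAAAAAAAAAAAAAAAAAAAAAAAAAAAAAAAAAAAAAAAAAAAAAAAAAAAAAAAAAAAAAAAAAAAAAAAAAAAAAAAAAAAAAAAAAAAAAAAAAAAAAAAAAAAAAAAAAAAAAAAA="/>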